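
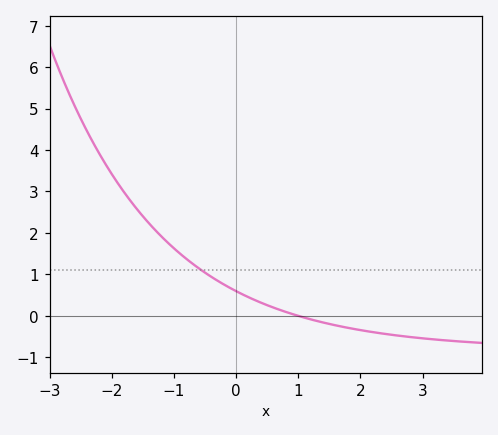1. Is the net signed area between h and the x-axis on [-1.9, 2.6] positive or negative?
positive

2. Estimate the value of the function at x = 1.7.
-0.266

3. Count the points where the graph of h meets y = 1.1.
1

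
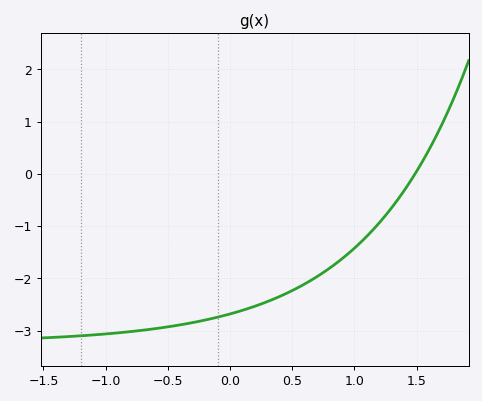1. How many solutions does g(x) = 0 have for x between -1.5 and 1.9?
1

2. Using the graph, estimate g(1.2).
-0.9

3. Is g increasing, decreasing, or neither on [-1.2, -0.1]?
increasing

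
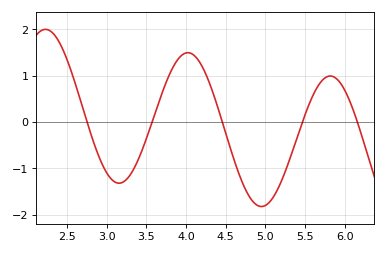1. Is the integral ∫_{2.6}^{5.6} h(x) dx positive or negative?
negative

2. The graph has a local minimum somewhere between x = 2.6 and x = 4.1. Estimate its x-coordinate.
3.2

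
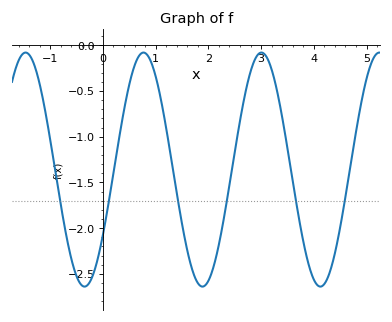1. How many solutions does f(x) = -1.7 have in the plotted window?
6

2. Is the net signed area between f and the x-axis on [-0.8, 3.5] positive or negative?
negative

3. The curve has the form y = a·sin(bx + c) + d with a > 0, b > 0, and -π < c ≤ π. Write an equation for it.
y = 1.28sin(2.8x - 0.59) - 1.36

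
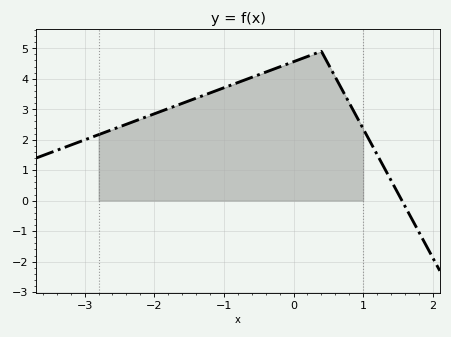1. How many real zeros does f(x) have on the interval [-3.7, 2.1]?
1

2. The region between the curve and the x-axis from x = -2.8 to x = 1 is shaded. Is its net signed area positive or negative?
positive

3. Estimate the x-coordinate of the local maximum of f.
0.4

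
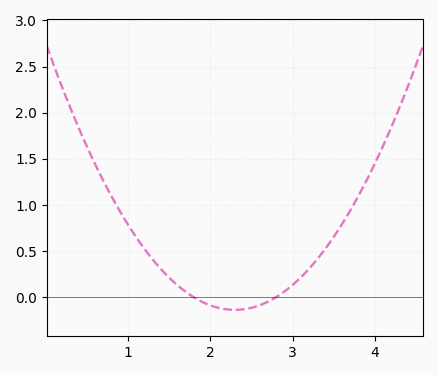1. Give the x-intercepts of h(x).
1.8, 2.8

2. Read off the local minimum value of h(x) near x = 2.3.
-0.15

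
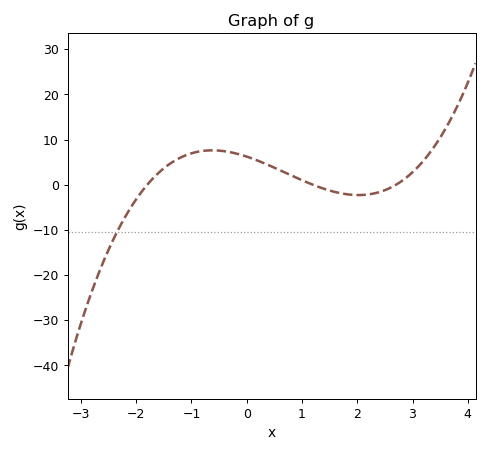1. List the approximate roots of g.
-1.8, 1.2, 2.7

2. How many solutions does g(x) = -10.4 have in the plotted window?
1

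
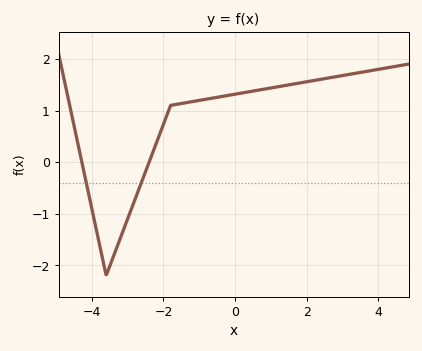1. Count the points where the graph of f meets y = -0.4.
2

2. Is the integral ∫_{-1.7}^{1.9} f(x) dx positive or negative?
positive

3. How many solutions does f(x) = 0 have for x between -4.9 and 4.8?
2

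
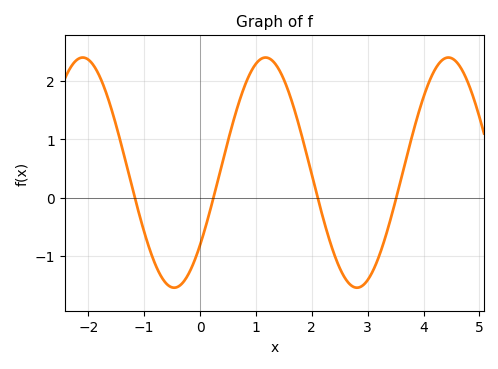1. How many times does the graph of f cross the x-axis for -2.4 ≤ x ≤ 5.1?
4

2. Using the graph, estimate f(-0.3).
-1.44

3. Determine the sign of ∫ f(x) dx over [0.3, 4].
positive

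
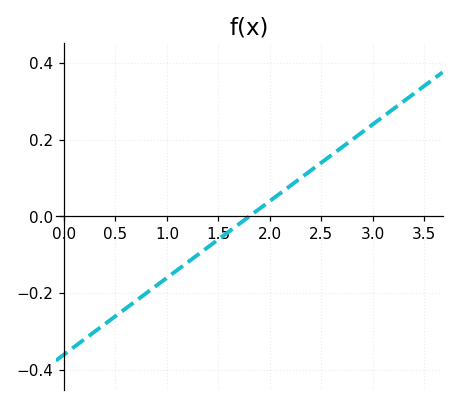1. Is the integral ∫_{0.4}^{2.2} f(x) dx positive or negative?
negative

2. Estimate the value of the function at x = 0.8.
-0.2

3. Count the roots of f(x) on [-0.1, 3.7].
1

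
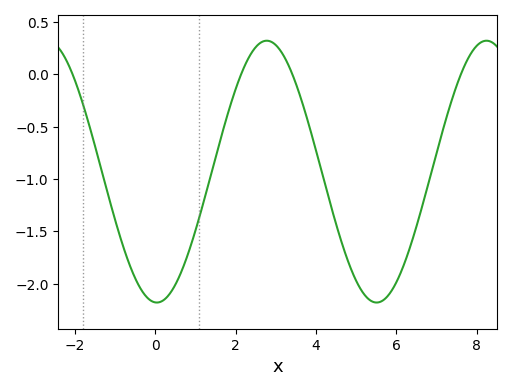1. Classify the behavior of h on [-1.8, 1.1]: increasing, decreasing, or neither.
neither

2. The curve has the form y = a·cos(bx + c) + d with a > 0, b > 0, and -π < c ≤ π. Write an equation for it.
y = 1.25cos(1.1x + 3.1) - 0.93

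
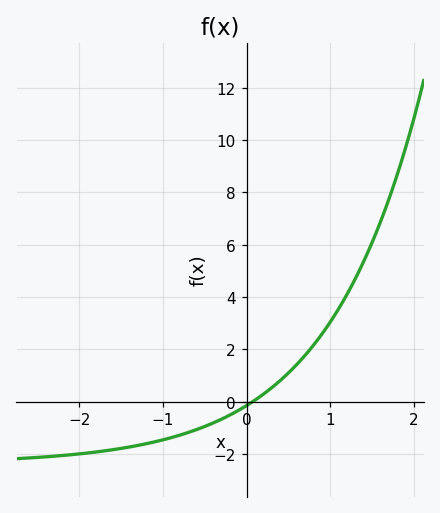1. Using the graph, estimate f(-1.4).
-1.73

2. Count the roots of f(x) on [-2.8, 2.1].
1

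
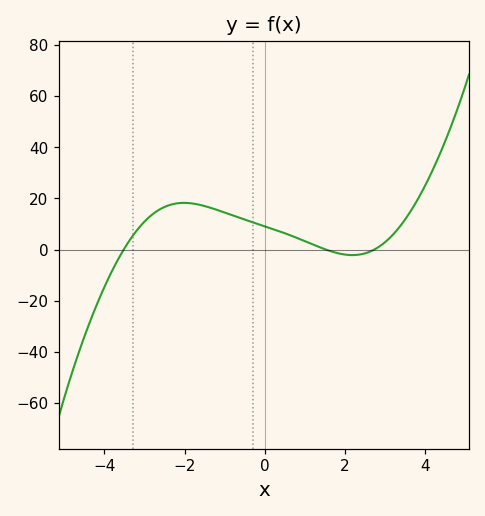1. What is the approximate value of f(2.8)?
0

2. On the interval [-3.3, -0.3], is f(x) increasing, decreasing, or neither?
neither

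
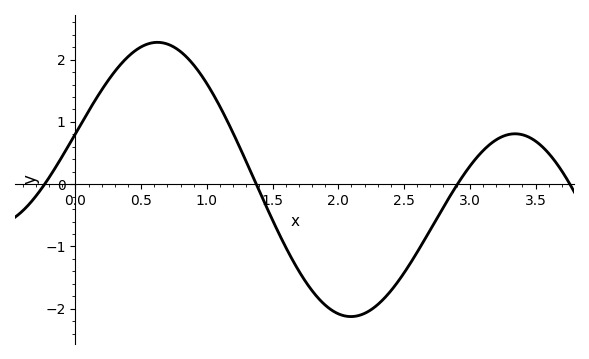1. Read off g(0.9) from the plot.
1.91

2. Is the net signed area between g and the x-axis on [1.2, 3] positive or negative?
negative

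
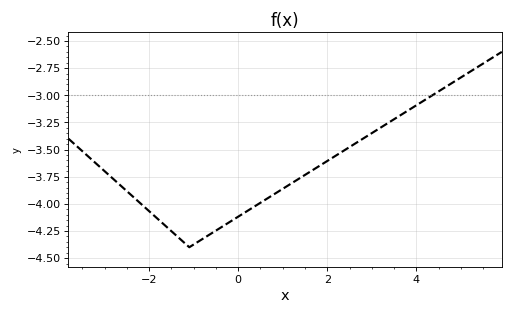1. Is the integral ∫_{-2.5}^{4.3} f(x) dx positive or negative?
negative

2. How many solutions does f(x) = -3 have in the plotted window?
1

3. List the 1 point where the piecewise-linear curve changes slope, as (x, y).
(-1.1, -4.4)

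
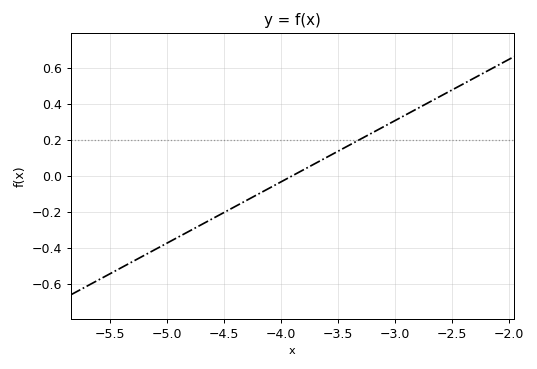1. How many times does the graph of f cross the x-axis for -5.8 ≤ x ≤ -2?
1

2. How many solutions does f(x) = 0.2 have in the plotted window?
1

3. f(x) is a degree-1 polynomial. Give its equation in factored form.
y = 0.34(x + 3.9)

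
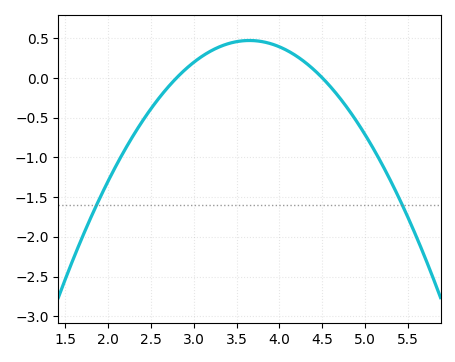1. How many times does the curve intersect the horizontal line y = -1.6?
2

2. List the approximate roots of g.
2.8, 4.5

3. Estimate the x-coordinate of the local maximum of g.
3.65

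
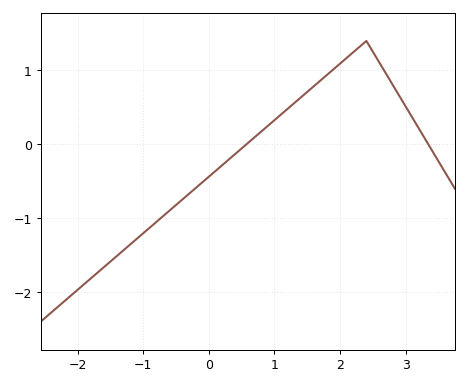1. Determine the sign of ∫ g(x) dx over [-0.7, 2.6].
positive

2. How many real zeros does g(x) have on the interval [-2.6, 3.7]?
2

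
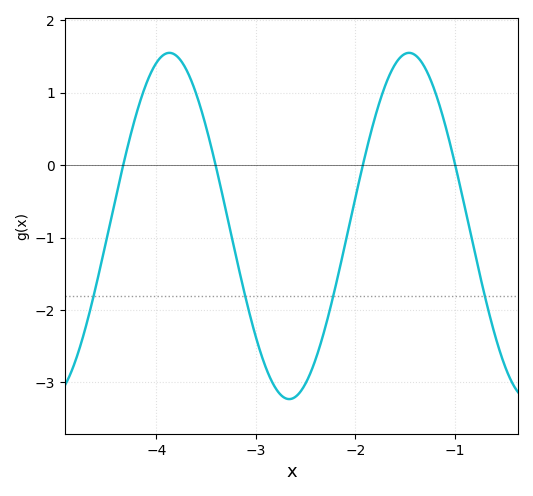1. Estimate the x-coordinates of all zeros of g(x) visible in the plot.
-4.33, -3.4, -1.93, -0.997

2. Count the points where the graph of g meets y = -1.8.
4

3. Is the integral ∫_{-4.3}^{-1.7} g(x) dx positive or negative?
negative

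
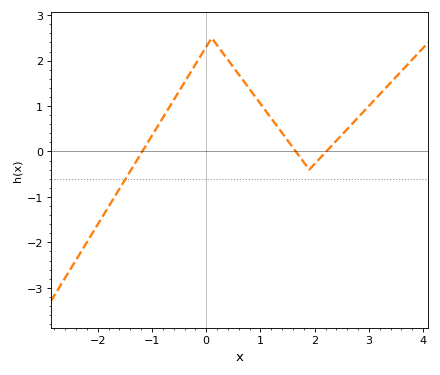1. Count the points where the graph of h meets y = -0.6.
1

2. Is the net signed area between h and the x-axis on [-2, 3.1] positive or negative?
positive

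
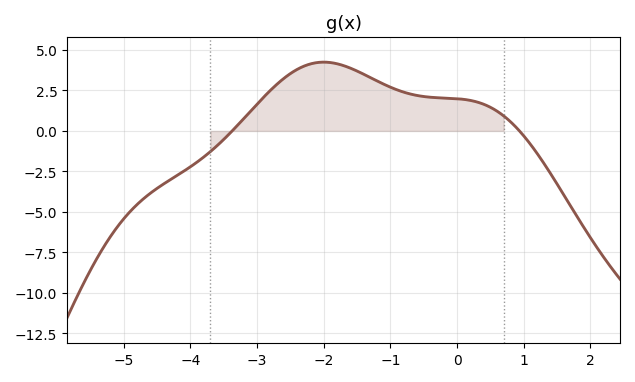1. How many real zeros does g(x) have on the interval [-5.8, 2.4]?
2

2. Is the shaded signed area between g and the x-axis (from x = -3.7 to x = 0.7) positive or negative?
positive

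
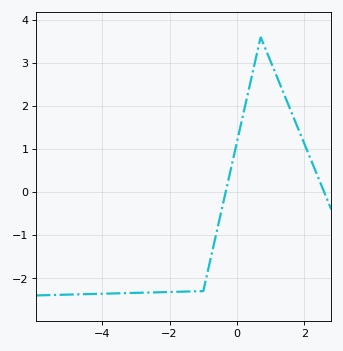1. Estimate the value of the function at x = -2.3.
-2.3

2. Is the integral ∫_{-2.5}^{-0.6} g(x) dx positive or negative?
negative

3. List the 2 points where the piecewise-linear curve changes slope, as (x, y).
(-1, -2.3); (0.7, 3.6)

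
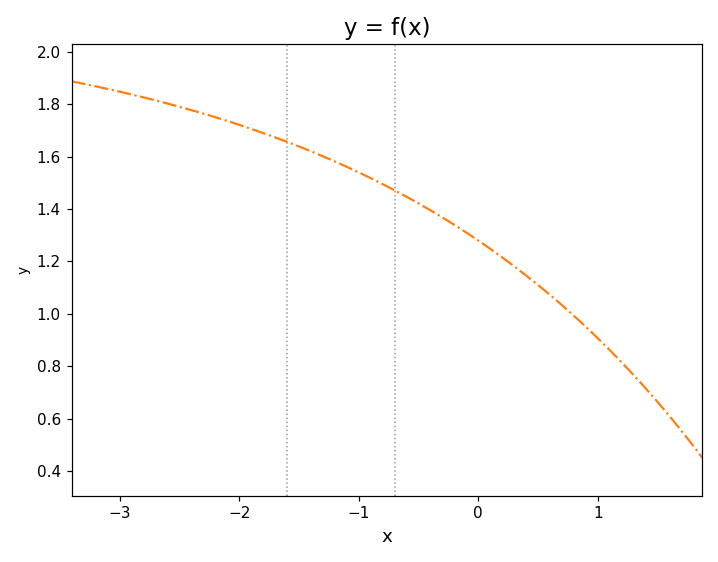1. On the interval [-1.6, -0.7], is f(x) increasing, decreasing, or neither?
decreasing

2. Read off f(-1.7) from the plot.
1.68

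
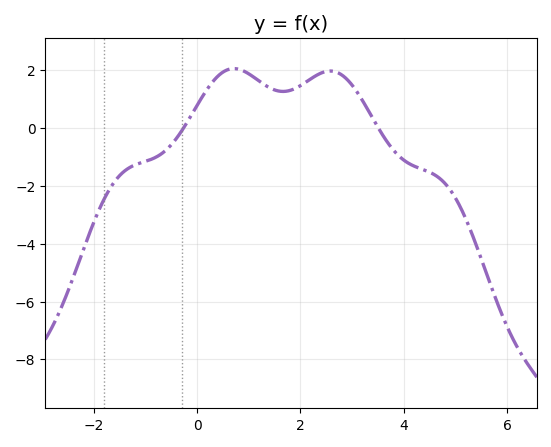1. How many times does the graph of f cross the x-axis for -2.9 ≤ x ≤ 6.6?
2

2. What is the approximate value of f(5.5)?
-4.52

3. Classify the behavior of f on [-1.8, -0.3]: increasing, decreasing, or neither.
increasing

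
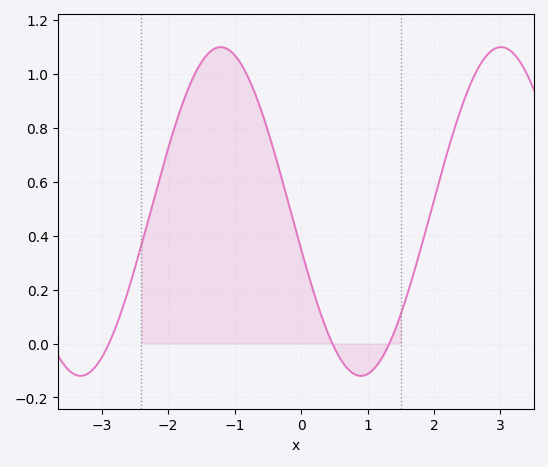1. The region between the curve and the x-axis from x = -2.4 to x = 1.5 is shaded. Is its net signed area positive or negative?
positive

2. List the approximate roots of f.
-2.89, 0.471, 1.33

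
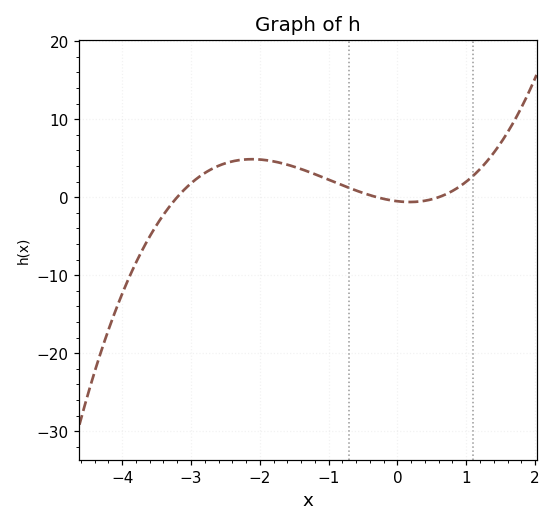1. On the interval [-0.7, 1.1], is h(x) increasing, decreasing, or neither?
neither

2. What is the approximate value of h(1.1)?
2.74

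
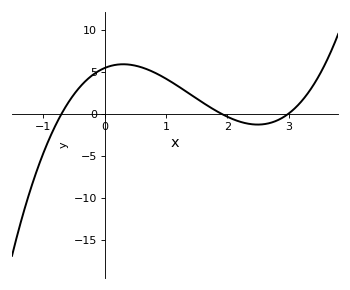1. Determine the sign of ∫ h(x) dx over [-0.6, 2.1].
positive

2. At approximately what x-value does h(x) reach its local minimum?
2.5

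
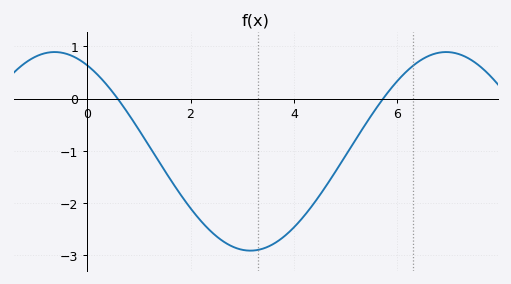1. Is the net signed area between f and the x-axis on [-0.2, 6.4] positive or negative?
negative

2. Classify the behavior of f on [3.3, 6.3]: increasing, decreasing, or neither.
increasing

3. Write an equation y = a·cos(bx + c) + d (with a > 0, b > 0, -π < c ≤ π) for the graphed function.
y = 1.9cos(0.83x + 0.522) - 1.01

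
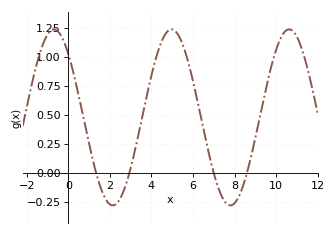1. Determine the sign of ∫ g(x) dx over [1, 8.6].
positive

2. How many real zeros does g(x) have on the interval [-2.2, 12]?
4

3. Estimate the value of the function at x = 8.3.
-0.165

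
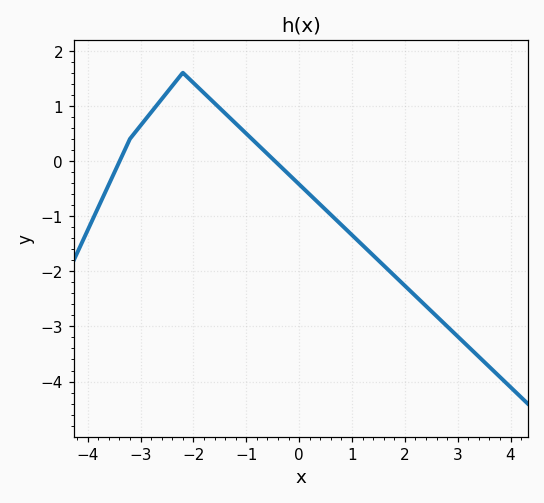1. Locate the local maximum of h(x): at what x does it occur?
-2.2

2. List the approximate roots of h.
-3.4, -0.4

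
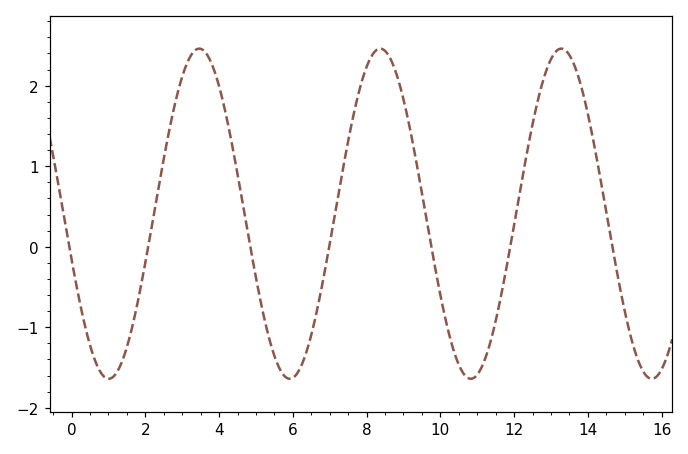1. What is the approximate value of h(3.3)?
2.4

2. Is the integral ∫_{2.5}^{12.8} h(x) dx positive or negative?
positive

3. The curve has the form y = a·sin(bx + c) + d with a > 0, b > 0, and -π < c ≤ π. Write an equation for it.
y = 2.05sin(1.3x - 2.9) + 0.41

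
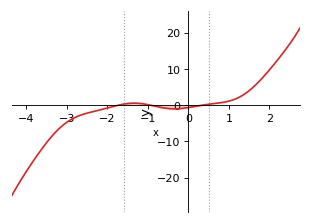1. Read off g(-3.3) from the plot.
-7.68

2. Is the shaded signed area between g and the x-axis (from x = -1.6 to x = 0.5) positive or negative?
negative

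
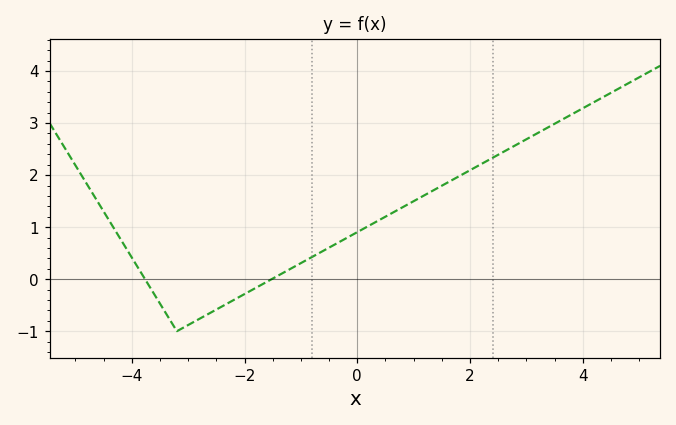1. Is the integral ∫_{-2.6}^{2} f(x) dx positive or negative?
positive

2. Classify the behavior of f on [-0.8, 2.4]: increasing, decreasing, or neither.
increasing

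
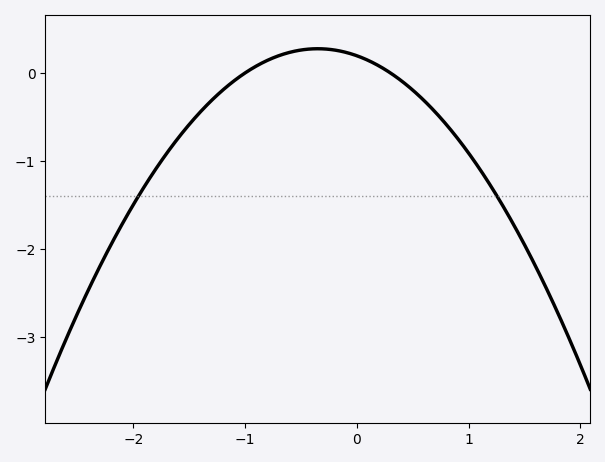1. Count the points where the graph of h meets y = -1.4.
2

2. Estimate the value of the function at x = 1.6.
-2.2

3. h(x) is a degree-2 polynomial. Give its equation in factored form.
y = -0.65(x + 1)(x - 0.3)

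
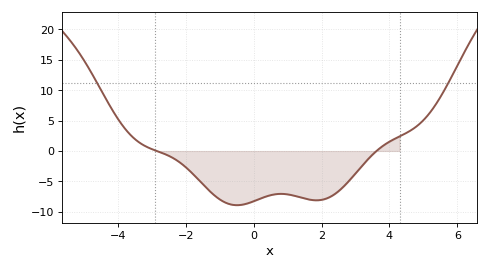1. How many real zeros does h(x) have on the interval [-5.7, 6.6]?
2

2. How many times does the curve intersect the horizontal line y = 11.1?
2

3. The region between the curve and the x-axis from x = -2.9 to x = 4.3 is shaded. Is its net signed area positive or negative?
negative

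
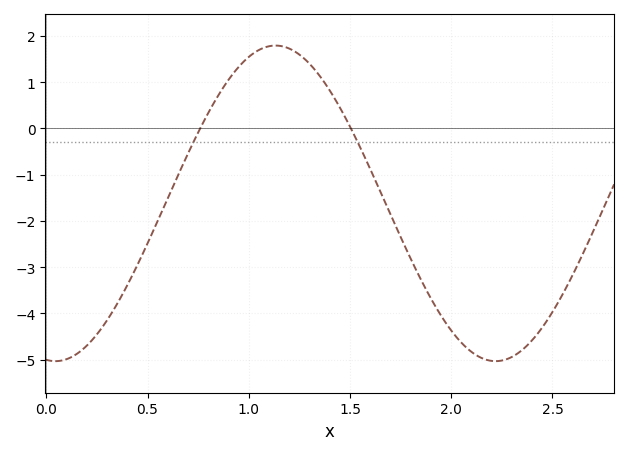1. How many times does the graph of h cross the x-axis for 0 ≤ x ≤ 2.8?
2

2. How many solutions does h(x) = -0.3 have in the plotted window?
2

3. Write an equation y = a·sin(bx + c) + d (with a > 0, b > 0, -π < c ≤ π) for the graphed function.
y = 3.41sin(2.9x - 1.7) - 1.62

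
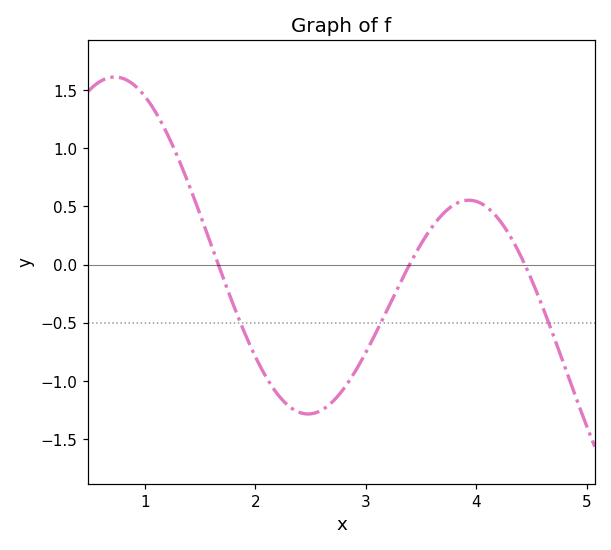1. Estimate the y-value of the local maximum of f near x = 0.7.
1.6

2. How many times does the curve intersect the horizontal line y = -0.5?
3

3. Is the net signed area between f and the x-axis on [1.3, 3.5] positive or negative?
negative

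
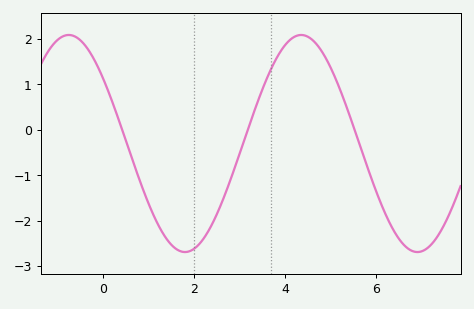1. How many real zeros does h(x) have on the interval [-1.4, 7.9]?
3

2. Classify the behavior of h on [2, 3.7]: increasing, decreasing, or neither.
increasing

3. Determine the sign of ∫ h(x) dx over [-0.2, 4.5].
negative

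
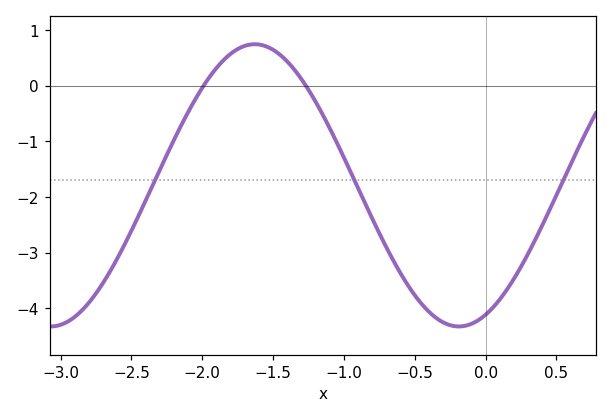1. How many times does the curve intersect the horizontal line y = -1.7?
3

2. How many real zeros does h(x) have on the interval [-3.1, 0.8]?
2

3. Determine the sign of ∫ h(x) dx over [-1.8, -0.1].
negative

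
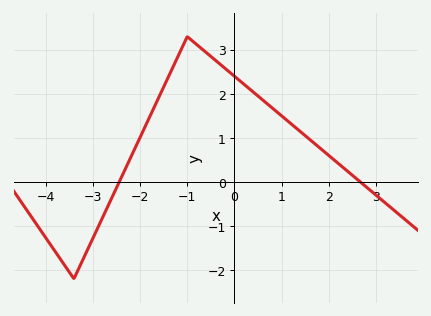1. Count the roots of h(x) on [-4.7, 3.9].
2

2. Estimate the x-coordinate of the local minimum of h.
-3.4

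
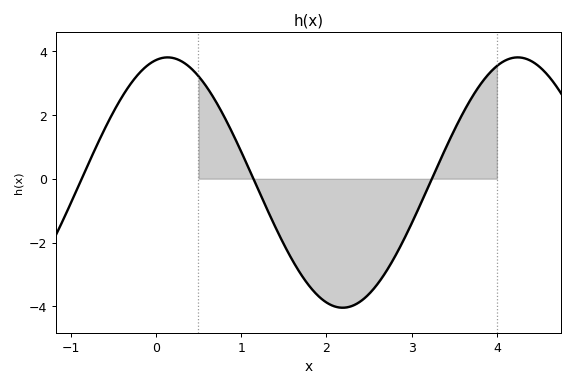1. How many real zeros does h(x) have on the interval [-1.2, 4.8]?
3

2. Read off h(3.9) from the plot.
3.27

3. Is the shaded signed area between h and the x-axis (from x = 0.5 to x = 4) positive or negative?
negative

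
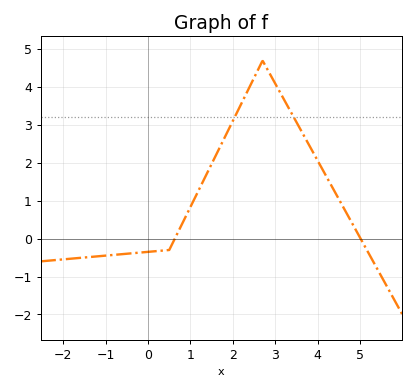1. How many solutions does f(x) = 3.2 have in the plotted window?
2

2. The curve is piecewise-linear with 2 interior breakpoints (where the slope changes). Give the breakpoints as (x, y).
(0.5, -0.3); (2.7, 4.7)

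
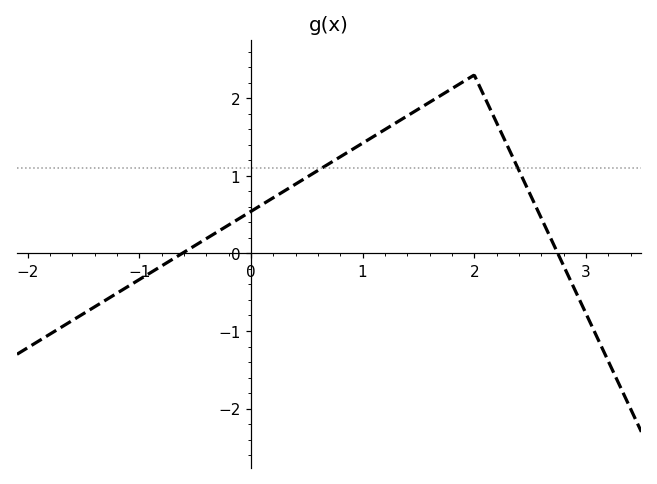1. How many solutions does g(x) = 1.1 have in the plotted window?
2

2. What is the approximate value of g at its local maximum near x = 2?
2.3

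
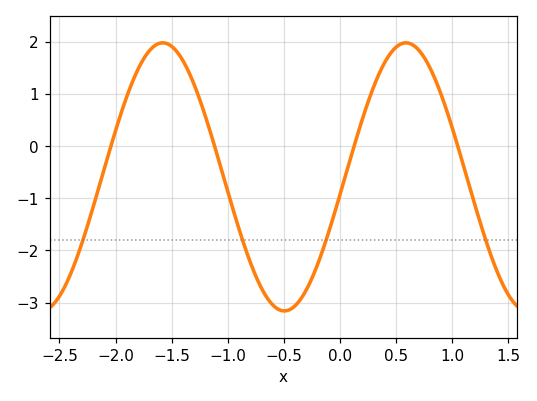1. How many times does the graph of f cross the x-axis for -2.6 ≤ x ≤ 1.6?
4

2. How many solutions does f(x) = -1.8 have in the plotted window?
4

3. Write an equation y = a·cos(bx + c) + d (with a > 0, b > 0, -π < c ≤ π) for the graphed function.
y = 2.57cos(2.9x - 1.7) - 0.59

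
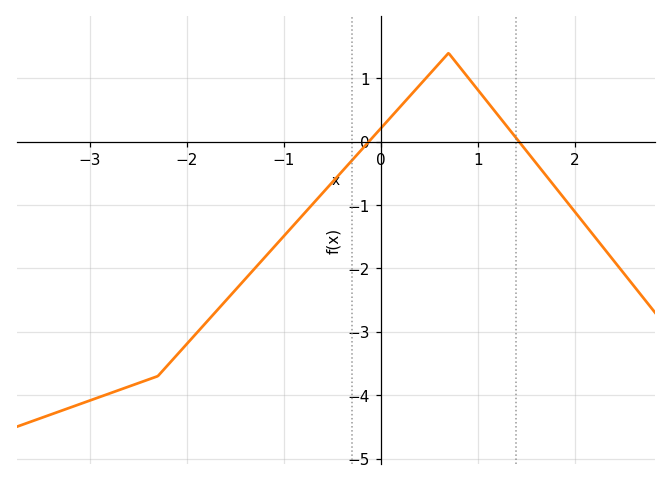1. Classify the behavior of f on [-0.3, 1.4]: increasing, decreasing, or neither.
neither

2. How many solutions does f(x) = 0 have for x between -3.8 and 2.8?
2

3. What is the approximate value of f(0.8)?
1.21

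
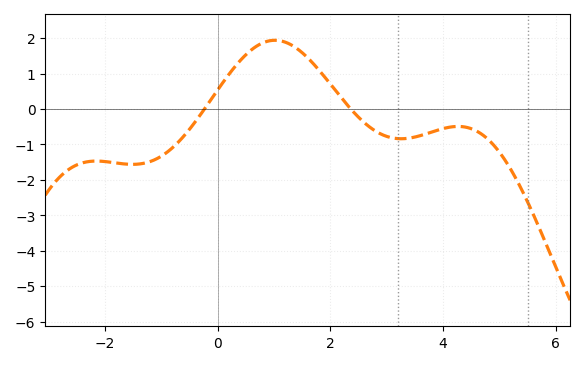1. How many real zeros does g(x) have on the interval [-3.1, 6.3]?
2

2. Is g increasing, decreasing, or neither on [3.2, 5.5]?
neither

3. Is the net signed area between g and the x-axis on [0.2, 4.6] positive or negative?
positive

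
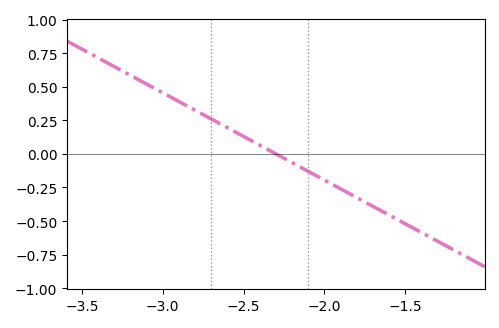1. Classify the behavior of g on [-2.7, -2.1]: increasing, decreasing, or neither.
decreasing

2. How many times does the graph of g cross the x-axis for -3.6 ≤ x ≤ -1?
1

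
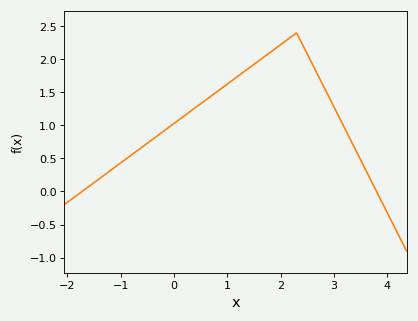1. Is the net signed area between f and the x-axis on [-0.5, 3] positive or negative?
positive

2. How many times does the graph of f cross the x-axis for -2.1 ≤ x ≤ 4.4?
2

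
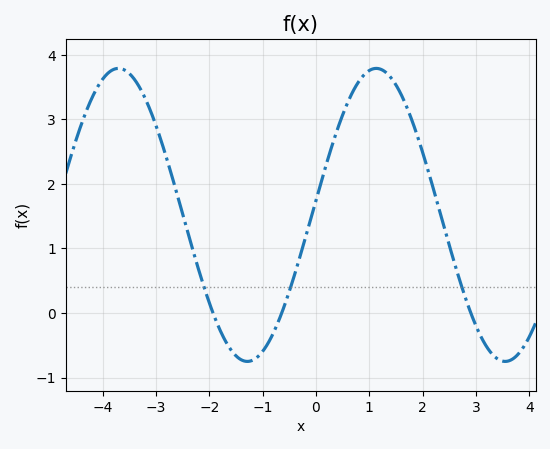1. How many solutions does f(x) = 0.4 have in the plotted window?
3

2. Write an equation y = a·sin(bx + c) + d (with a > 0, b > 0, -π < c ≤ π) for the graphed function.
y = 2.27sin(1.3x + 0.1) + 1.52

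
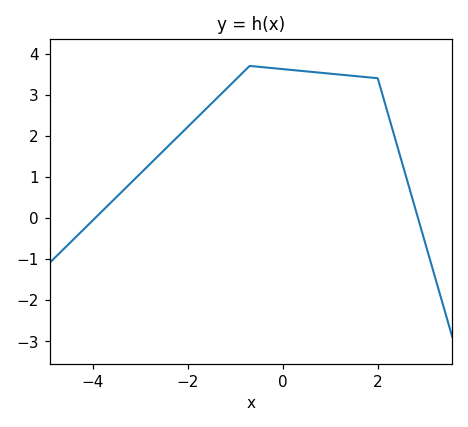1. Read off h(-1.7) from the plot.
2.6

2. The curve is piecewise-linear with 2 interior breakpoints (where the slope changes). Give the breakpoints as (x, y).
(-0.7, 3.7); (2, 3.4)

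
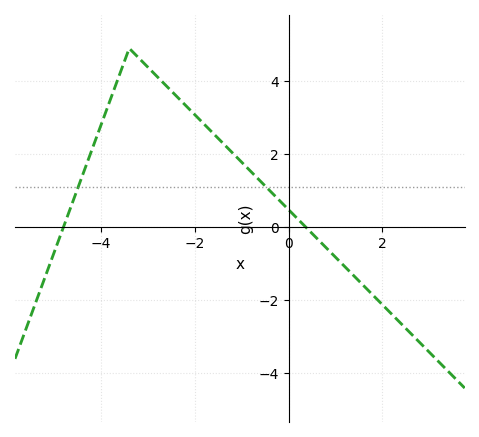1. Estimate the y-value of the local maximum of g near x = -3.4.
4.9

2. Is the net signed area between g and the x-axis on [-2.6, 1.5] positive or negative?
positive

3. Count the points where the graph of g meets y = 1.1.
2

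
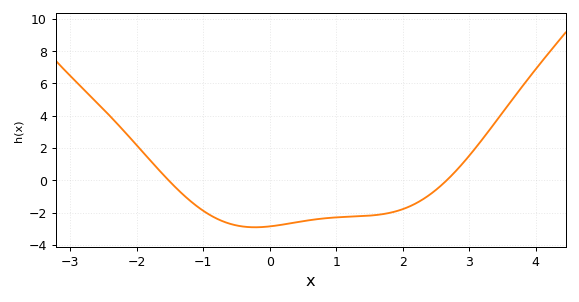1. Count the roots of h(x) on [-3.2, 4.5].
2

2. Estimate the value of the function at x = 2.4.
-0.905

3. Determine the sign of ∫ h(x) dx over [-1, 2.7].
negative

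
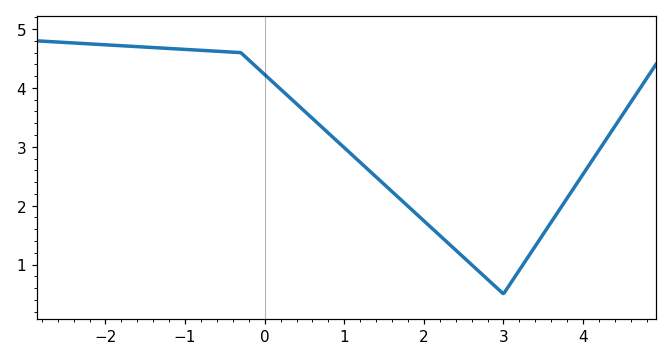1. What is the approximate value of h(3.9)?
2.33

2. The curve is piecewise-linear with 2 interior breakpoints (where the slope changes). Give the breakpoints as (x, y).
(-0.3, 4.6); (3, 0.5)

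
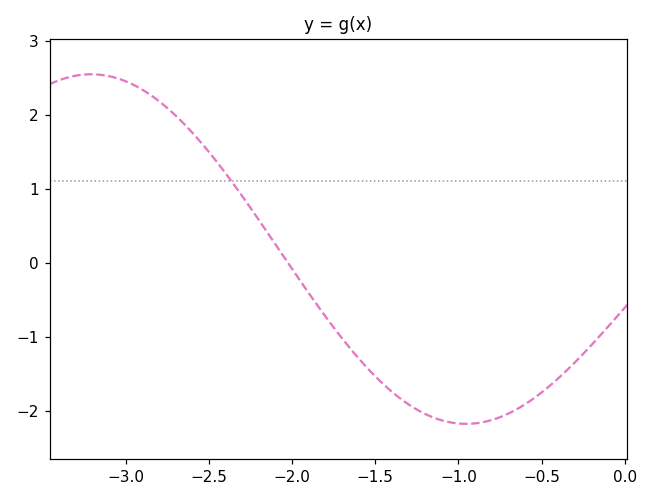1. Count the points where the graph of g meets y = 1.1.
1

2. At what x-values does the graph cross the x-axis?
-2.05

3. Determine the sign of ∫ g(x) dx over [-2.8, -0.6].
negative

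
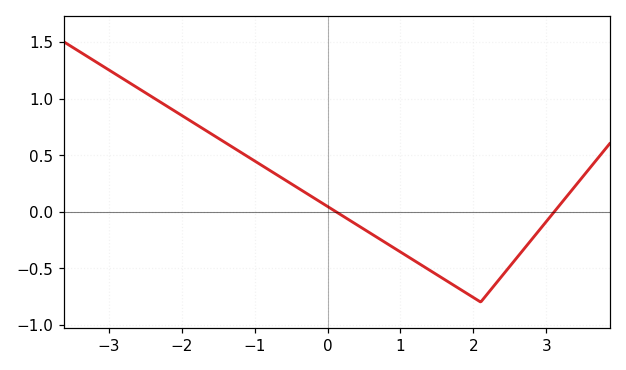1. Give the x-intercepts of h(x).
0.1, 3.1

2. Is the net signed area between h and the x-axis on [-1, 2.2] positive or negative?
negative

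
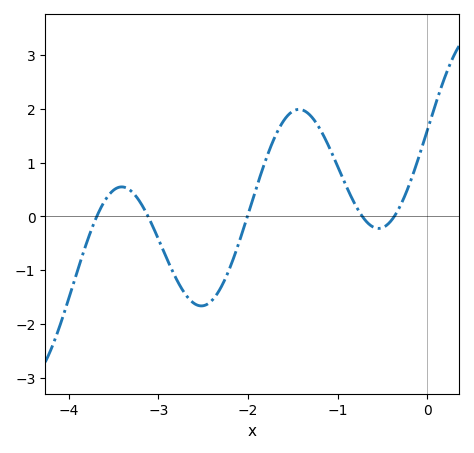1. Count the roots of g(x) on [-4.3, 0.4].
5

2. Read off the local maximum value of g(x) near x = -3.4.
0.6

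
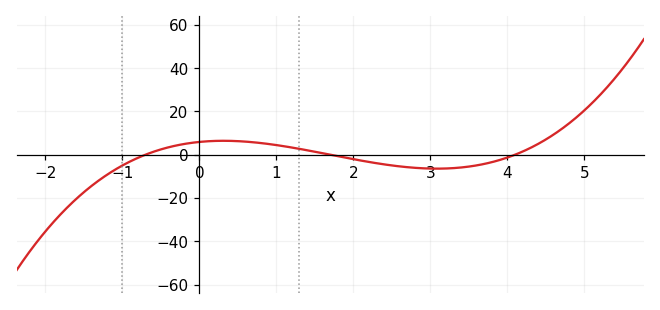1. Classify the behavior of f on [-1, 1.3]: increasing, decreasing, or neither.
neither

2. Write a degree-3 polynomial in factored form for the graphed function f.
y = 1.21(x + 0.7)(x - 1.7)(x - 4.1)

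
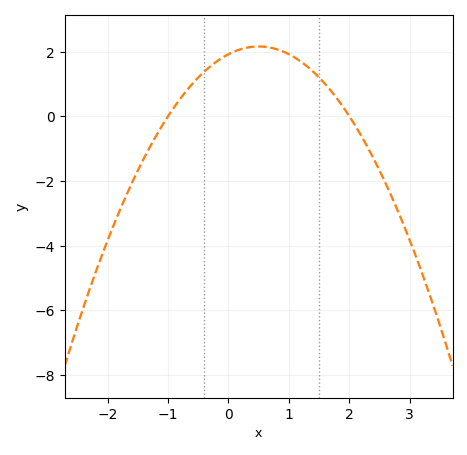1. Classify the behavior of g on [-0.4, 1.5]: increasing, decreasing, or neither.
neither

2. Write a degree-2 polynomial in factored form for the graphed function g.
y = -0.96(x + 1)(x - 2)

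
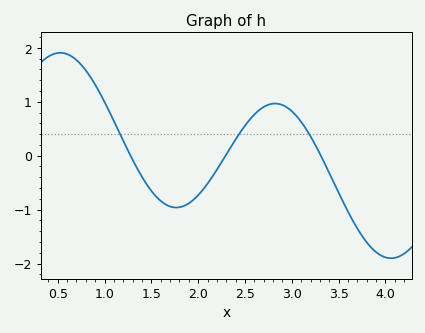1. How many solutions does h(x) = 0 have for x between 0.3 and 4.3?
3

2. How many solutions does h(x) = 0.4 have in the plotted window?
3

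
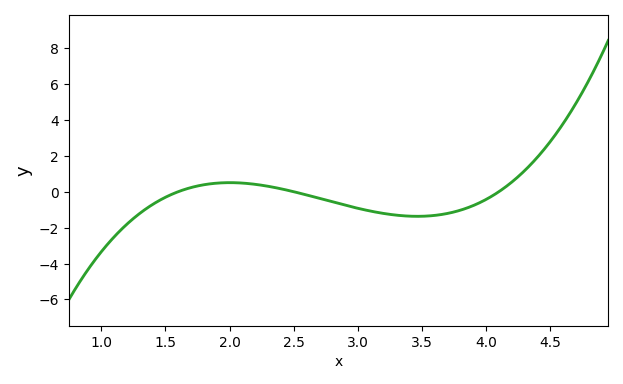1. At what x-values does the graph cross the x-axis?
1.6, 2.5, 4.1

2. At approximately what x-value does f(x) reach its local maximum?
2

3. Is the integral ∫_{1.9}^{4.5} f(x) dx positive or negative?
negative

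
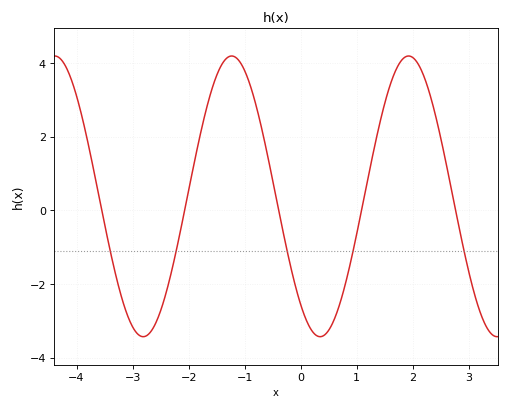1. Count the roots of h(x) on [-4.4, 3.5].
5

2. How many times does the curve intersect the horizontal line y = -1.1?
5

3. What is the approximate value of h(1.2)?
0.863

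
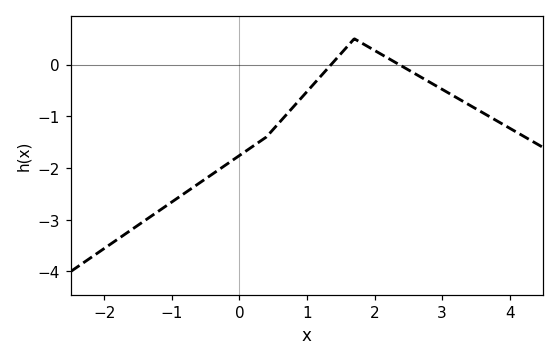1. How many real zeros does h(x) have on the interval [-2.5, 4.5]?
2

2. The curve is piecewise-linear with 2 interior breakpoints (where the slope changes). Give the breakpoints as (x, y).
(0.4, -1.4); (1.7, 0.5)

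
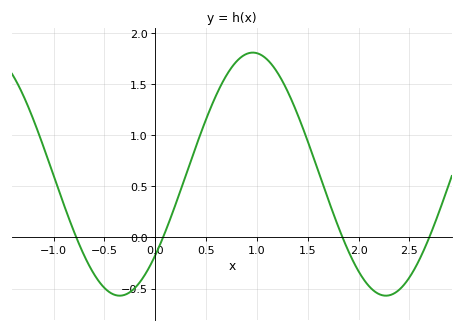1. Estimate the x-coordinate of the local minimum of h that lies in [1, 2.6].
2.3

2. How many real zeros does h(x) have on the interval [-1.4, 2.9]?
4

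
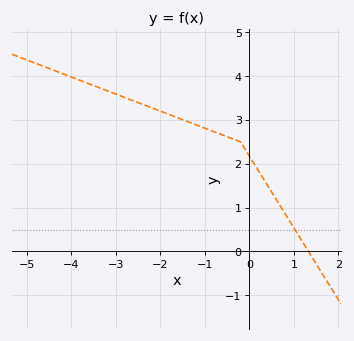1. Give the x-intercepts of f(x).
1.3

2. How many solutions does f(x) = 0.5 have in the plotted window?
1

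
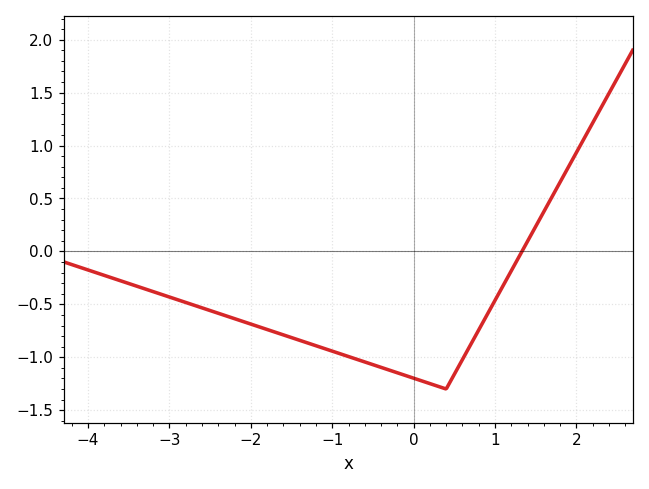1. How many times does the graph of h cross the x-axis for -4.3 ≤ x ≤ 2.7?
1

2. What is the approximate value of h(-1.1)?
-0.9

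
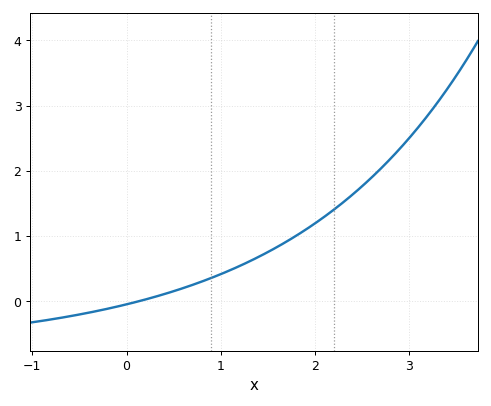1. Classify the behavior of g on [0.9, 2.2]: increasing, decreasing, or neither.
increasing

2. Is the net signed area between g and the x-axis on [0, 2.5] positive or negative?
positive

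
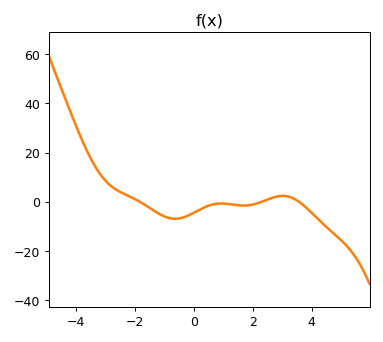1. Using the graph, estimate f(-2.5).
4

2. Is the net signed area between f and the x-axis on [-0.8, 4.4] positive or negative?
negative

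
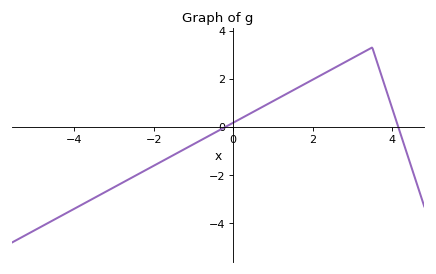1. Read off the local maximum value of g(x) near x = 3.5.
3.3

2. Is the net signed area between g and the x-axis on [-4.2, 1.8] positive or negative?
negative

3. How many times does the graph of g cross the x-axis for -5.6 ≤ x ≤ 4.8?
2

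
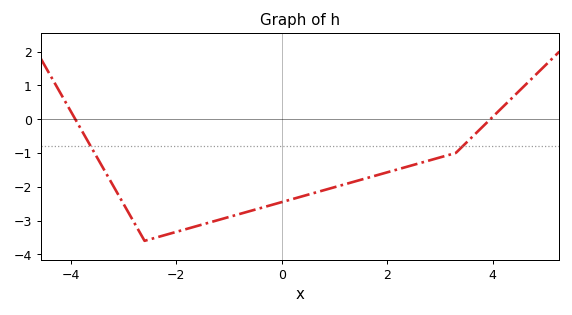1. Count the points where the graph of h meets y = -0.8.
2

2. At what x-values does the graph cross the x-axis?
-3.91, 3.95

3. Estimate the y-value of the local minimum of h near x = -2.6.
-3.6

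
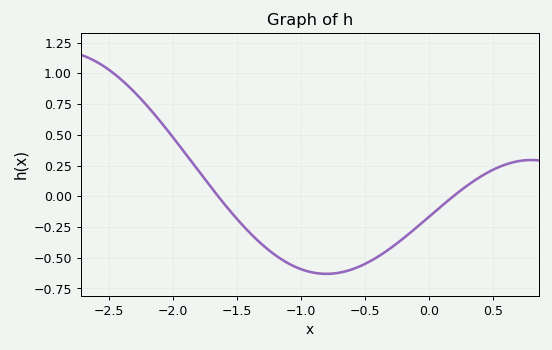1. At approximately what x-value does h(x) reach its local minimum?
-0.8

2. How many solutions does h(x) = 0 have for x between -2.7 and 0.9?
2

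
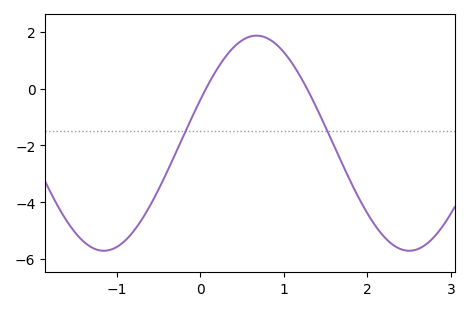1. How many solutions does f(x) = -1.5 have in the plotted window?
2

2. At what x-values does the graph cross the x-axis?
0.1, 1.3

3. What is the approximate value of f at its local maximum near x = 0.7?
1.8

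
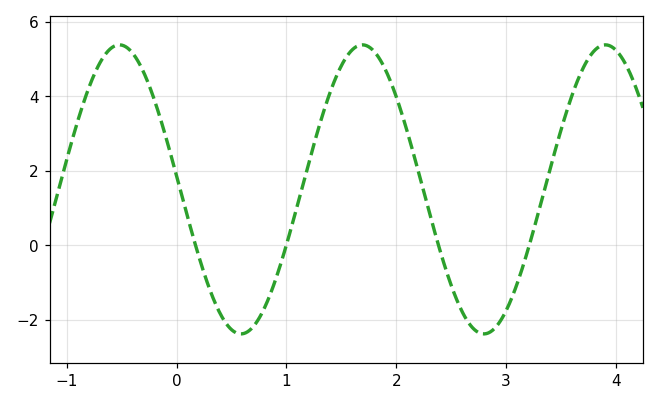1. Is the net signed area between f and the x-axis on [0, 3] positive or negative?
positive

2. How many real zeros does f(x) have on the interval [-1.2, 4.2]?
4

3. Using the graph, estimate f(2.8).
-2.4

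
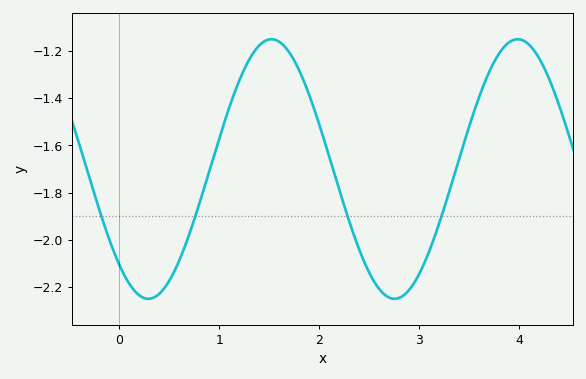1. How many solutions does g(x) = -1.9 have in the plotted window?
4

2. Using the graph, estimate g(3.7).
-1.29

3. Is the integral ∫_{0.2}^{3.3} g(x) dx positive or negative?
negative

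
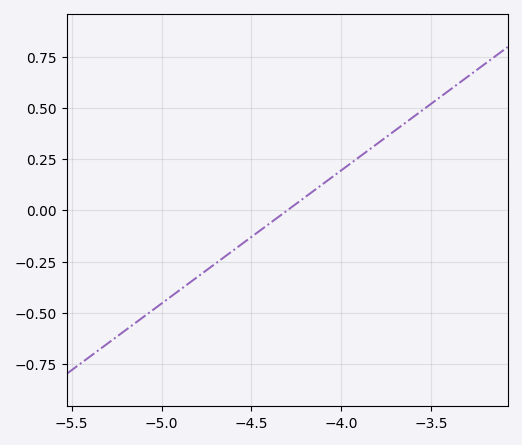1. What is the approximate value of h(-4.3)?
0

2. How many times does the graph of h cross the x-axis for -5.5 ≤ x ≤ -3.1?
1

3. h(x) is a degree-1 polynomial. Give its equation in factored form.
y = 0.65(x + 4.3)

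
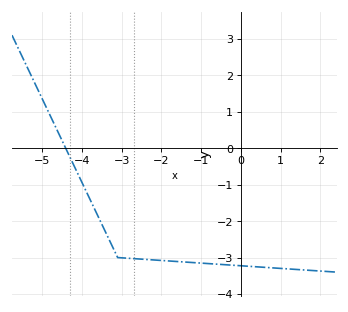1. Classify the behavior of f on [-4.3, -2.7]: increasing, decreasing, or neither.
decreasing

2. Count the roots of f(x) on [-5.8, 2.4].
1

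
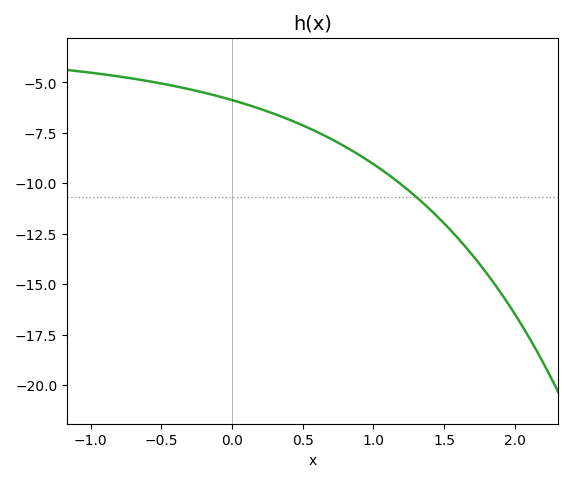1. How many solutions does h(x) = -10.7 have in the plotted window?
1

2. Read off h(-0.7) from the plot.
-4.8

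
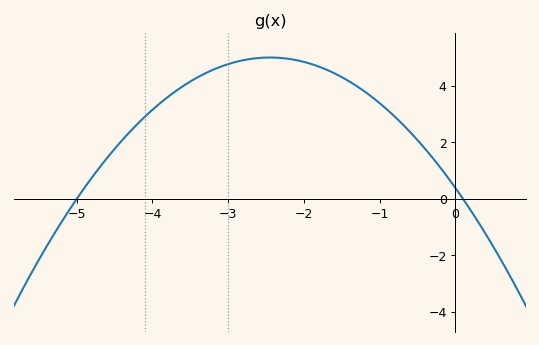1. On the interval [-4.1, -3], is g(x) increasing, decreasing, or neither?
increasing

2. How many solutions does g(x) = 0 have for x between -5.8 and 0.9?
2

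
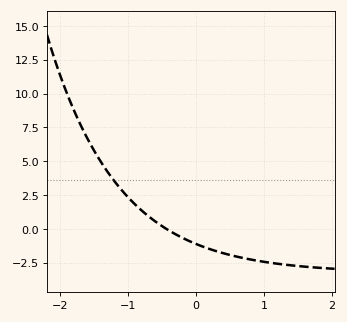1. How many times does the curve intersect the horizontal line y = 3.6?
1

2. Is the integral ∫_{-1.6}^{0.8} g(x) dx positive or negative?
positive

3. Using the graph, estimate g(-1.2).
3.6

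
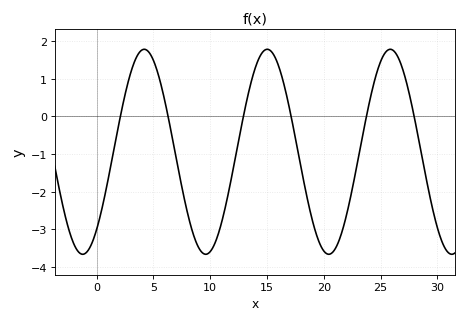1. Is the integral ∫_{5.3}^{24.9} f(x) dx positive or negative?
negative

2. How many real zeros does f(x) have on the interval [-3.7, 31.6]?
6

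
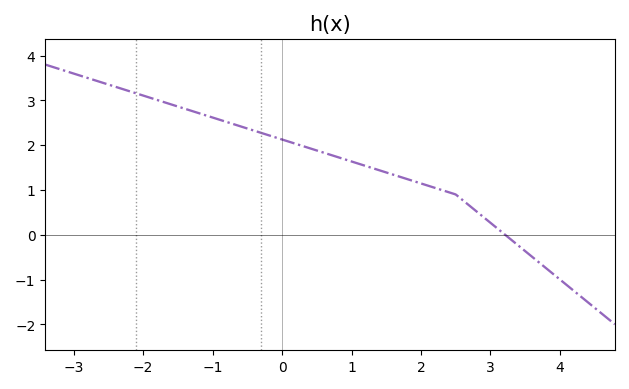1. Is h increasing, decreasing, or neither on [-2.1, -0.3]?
decreasing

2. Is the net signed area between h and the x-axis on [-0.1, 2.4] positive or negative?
positive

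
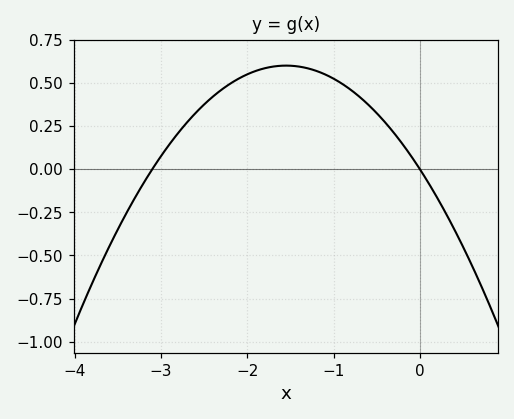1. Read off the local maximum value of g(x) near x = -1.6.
0.6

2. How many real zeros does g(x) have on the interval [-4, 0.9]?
2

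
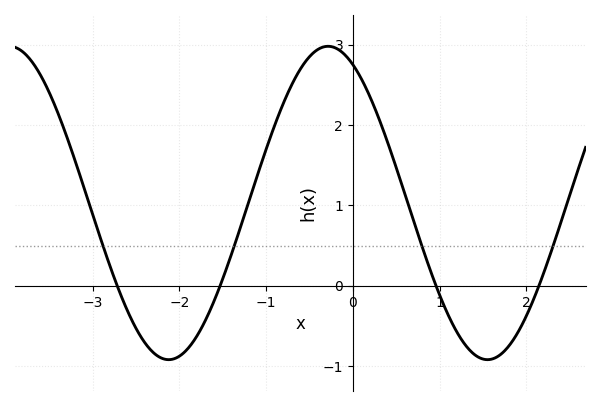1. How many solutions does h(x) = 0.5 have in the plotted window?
4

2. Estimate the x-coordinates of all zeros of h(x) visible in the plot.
-2.7, -1.5, 1, 2.1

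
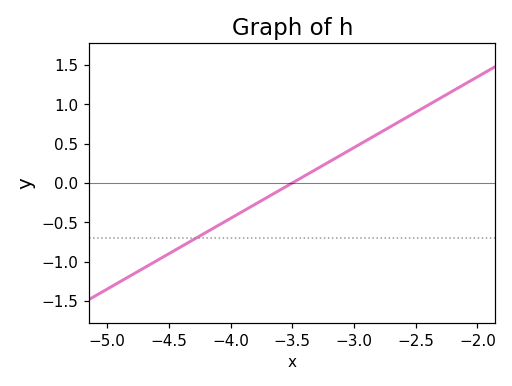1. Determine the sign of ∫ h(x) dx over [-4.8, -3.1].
negative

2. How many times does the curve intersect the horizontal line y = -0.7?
1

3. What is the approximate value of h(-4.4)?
-0.81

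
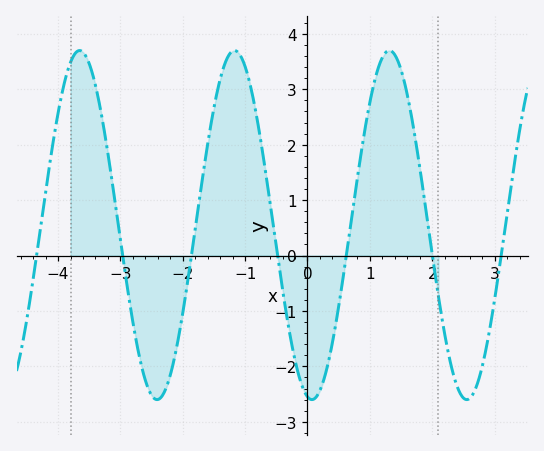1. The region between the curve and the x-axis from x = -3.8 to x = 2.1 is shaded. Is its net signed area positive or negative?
positive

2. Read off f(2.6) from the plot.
-2.58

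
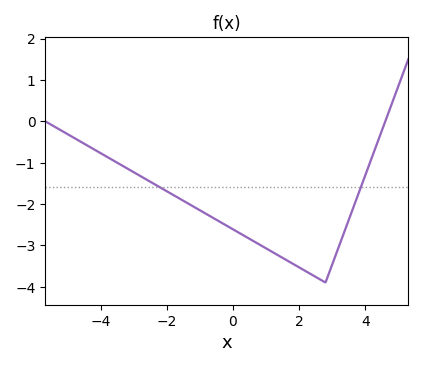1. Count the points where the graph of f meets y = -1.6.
2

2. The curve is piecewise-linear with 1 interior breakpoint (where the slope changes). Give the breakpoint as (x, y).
(2.8, -3.9)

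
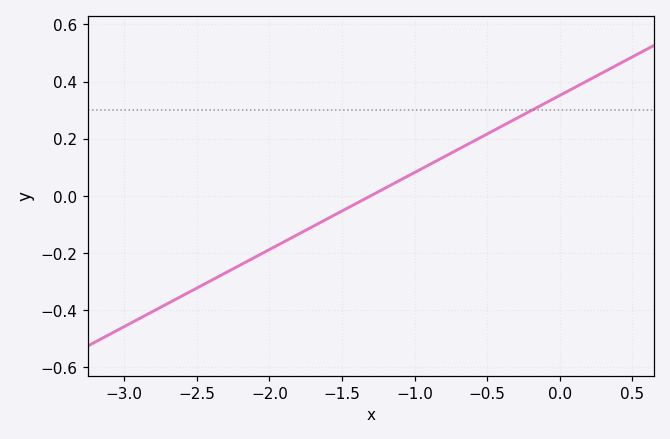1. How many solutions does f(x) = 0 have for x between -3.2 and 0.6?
1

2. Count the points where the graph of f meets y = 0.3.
1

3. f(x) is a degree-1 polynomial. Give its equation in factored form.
y = 0.27(x + 1.3)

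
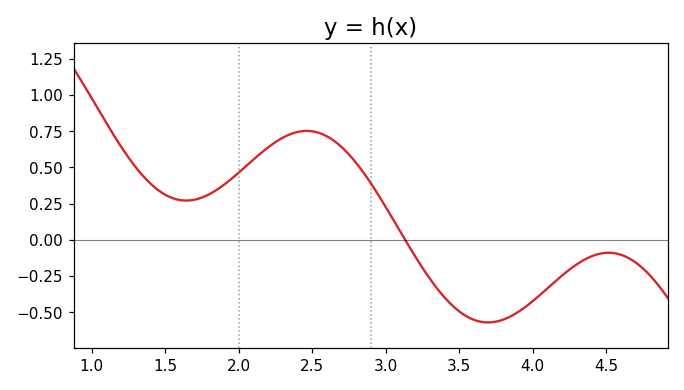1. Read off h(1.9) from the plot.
0.38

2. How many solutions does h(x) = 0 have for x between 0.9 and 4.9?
1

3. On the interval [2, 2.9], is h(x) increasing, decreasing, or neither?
neither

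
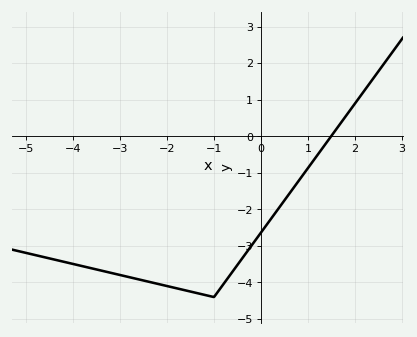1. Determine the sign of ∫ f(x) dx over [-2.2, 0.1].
negative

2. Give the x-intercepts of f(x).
1.4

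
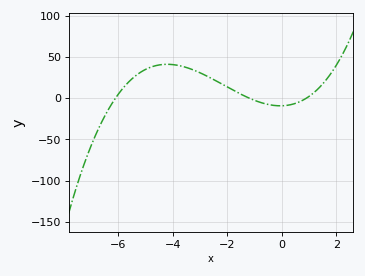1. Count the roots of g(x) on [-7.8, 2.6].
3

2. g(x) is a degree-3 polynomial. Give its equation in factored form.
y = 1.41(x + 6.1)(x + 1.2)(x - 0.9)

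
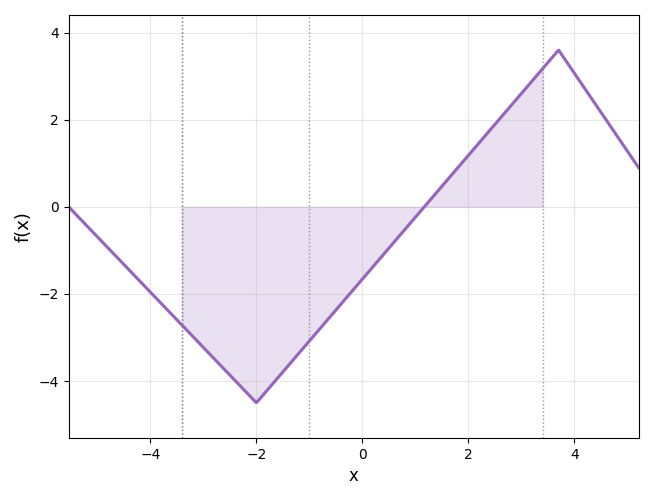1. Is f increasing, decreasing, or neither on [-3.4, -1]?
neither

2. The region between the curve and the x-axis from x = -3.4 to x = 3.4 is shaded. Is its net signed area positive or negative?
negative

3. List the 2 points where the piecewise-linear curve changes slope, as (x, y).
(-2, -4.5); (3.7, 3.6)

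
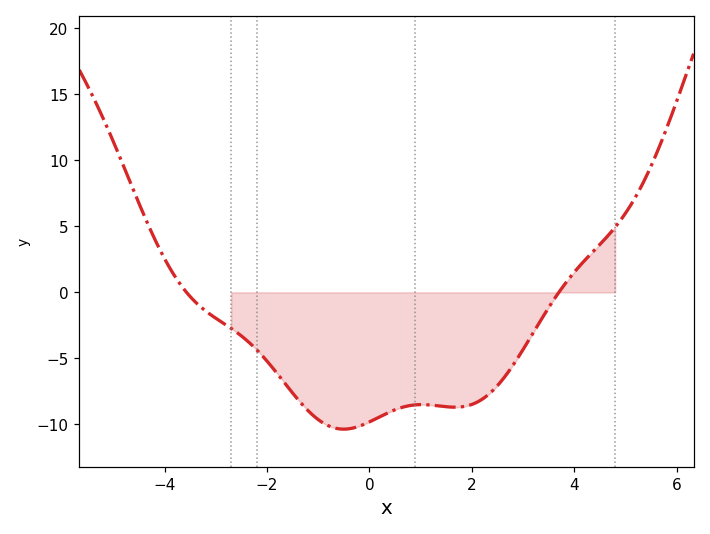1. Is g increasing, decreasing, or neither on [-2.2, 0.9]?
neither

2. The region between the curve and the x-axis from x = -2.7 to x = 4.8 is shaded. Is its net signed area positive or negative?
negative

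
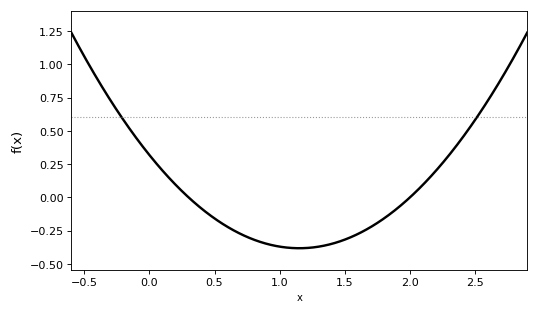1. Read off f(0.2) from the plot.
0.095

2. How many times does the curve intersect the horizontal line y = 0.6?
2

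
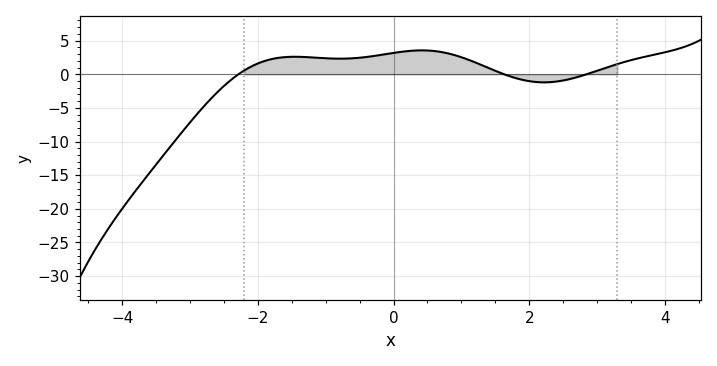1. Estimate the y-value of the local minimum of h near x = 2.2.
-1.2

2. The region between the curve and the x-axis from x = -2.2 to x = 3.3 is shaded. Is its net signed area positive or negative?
positive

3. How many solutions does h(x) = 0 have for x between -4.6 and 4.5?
3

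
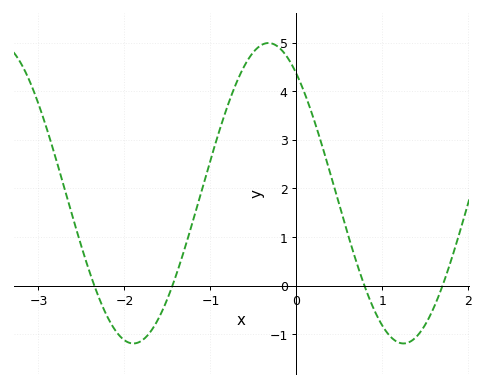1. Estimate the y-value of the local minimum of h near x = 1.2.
-1.2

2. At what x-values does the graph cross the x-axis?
-2.4, -1.4, 0.8, 1.7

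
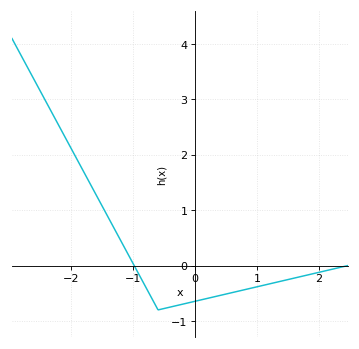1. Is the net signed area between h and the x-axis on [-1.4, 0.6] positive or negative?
negative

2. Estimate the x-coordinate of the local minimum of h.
-0.6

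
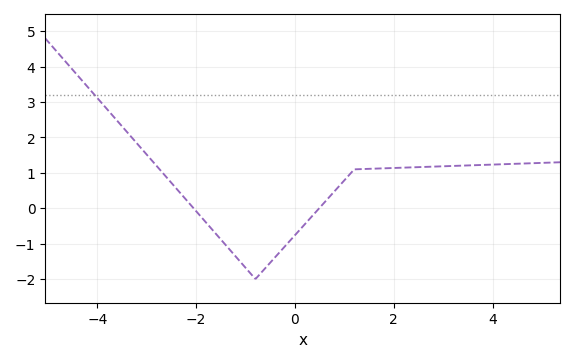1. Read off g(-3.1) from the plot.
1.68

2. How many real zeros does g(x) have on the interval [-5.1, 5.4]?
2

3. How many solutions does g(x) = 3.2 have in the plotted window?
1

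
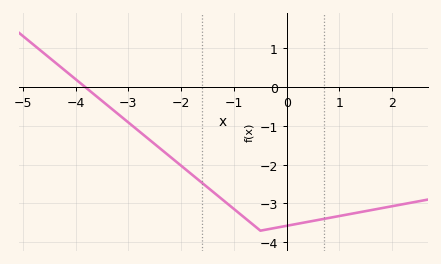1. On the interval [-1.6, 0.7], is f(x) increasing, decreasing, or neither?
neither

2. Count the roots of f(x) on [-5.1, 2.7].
1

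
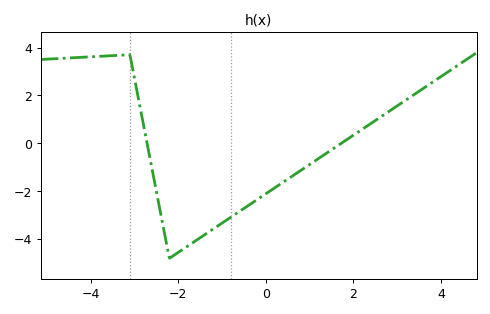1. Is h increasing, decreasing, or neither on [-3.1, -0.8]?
neither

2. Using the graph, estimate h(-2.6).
-1.02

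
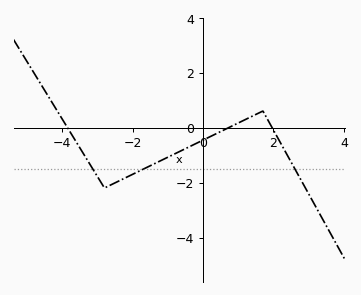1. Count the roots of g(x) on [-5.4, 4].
3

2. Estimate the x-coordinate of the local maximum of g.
1.7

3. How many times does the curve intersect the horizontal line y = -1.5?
3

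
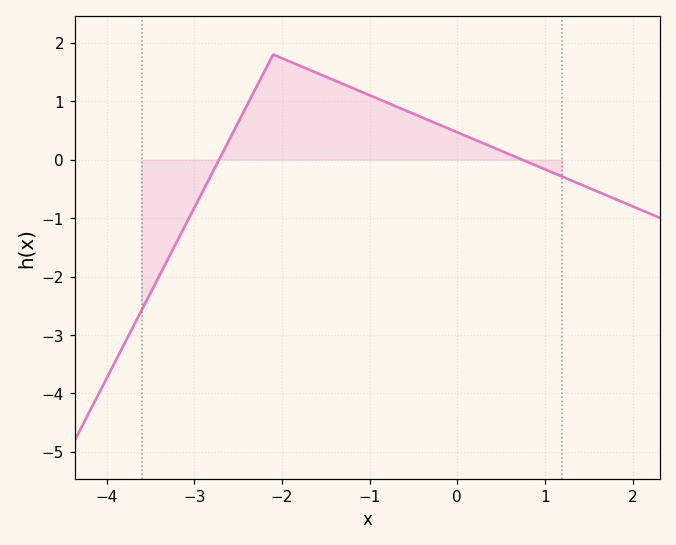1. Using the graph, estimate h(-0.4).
0.722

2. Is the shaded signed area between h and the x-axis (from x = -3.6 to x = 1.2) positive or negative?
positive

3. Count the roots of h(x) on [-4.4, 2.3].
2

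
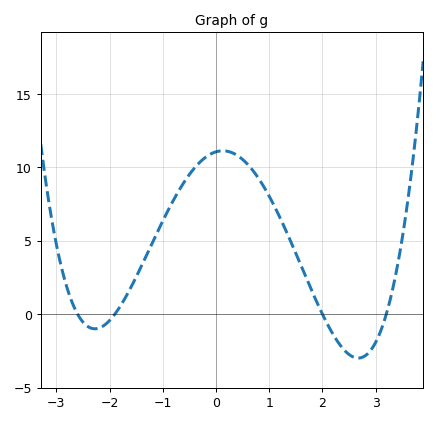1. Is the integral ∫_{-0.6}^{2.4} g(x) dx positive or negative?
positive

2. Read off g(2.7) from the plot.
-2.99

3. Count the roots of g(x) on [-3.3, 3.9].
4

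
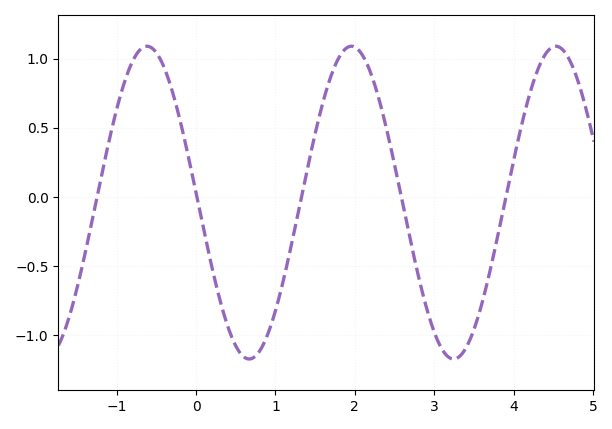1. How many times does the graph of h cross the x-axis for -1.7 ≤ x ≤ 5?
5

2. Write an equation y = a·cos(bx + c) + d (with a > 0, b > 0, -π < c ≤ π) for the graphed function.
y = 1.13cos(2.44x + 1.51) - 0.04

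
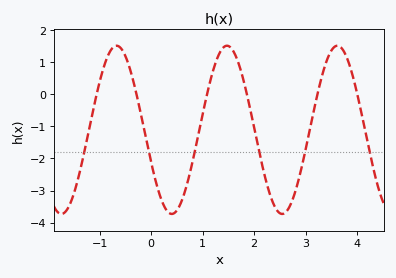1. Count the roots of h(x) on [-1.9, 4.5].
6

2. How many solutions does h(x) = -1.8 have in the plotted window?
6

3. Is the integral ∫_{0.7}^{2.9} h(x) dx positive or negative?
negative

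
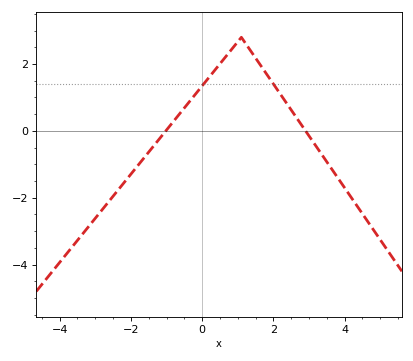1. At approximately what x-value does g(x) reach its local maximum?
1.2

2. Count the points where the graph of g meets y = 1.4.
2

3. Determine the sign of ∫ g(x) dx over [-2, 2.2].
positive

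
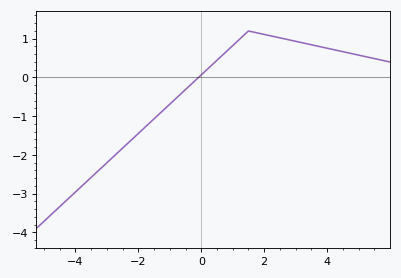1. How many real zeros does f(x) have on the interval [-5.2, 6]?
1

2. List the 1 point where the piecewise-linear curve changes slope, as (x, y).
(1.5, 1.2)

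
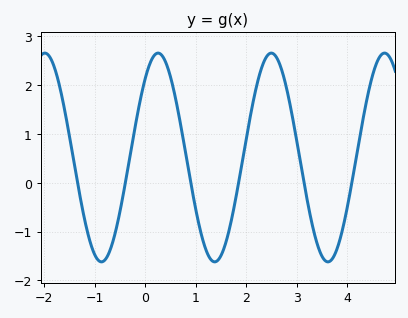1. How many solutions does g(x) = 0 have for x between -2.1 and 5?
6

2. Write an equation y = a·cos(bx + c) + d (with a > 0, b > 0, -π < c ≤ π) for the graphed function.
y = 2.14cos(2.8x - 0.71) + 0.52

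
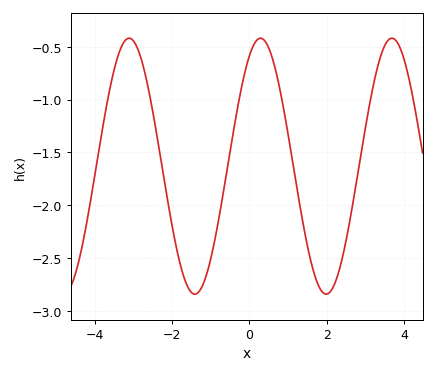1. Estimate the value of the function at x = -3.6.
-0.885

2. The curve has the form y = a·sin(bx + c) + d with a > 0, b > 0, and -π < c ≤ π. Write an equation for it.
y = 1.21sin(1.85x + 1.04) - 1.63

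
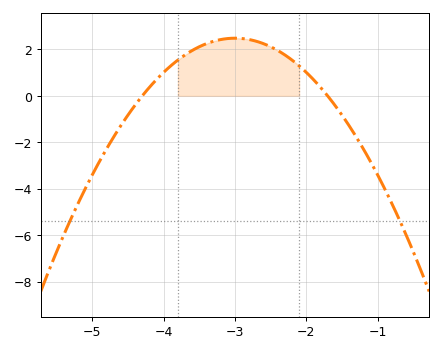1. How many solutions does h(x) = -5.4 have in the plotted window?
2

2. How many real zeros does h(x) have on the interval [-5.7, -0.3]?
2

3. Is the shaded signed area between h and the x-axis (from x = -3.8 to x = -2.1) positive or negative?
positive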